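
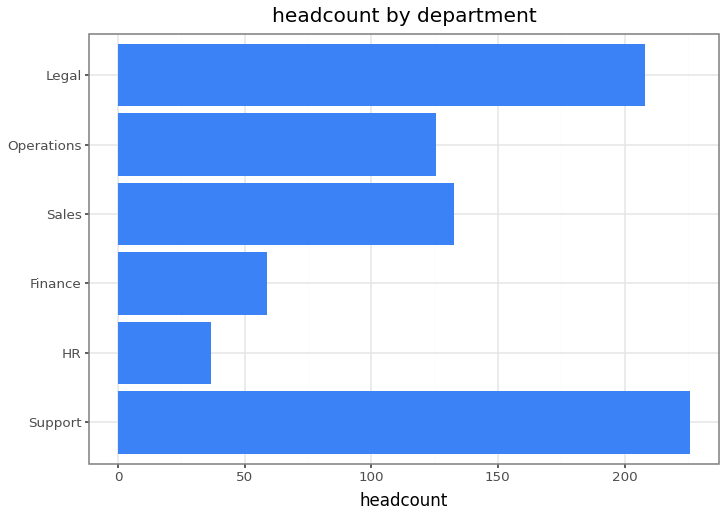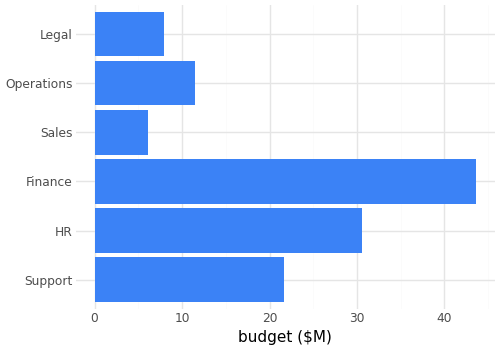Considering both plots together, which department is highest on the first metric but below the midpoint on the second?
Legal

Chart 2 median budget ($M) ≈ 15; below-median departments: Sales, Operations, Legal. Among those, Legal has the highest headcount (≈ 200).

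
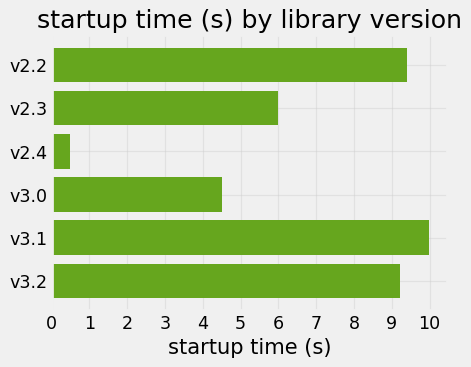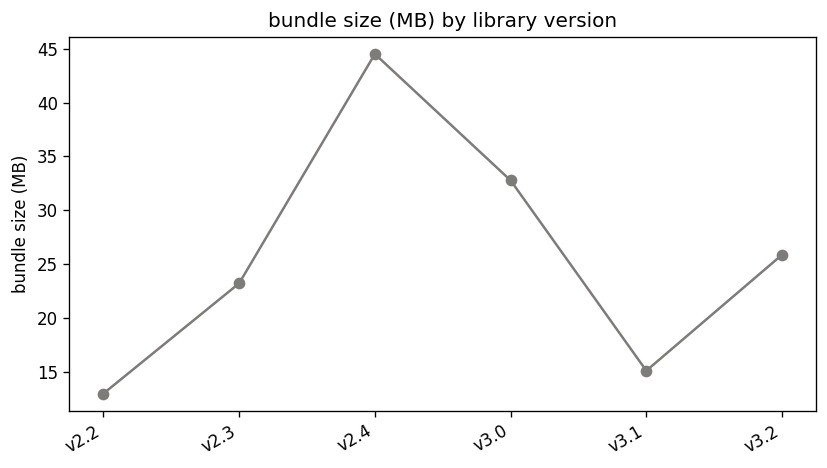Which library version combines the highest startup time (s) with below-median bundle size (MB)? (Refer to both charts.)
v3.1

Chart 2 median bundle size (MB) ≈ 25; below-median library versions: v2.2, v2.3, v3.1. Among those, v3.1 has the highest startup time (s) (≈ 10).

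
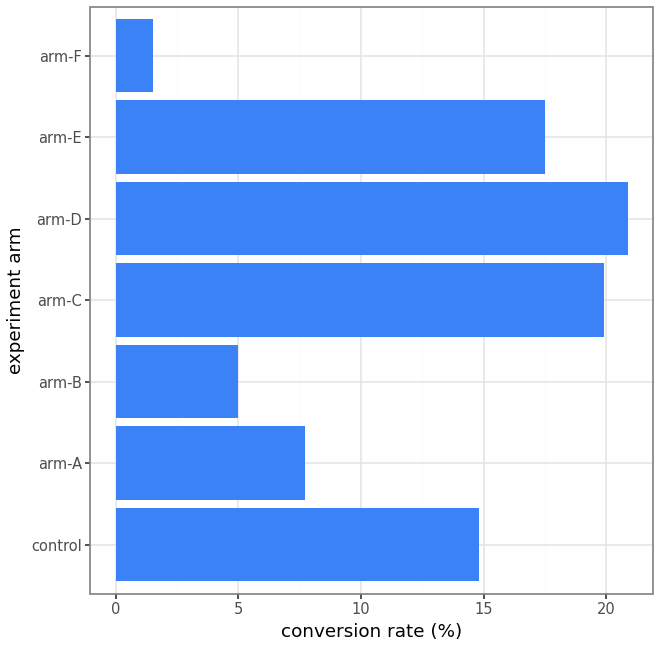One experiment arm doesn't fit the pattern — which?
arm-F ≈ 2; the rest sit between ≈ 4 and ≈ 20.

arm-F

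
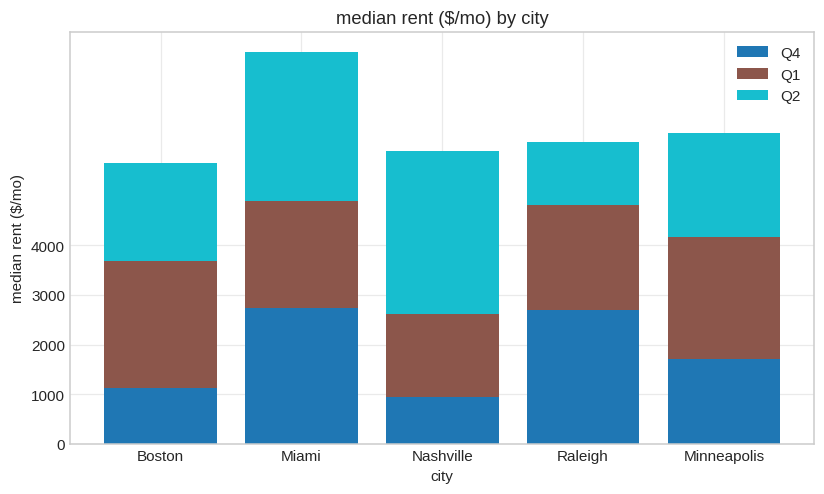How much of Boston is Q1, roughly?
≈ 3000

Q1 top ≈ 4000, bottom ≈ 1000; segment ≈ 3000.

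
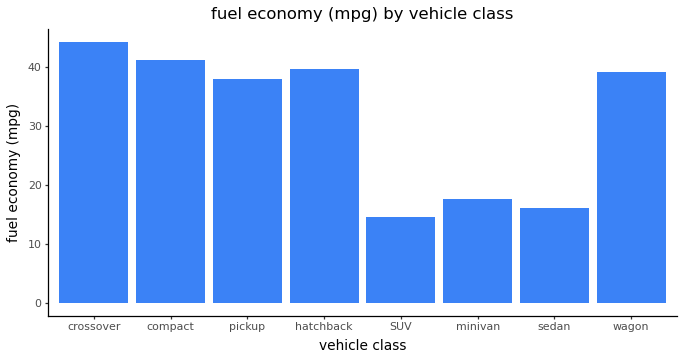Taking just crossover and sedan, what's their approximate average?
(45 + 15) / 2 ≈ 30.

≈ 30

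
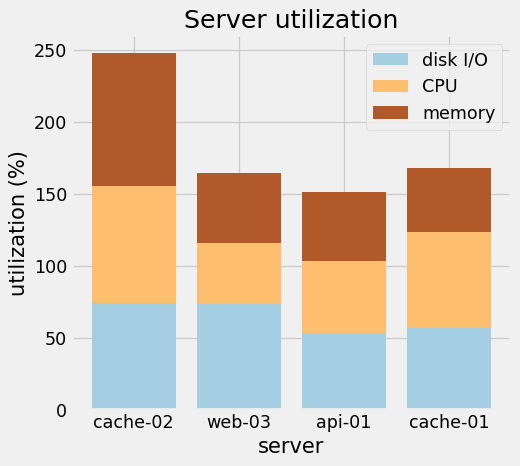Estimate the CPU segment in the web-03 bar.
≈ 50

CPU top ≈ 125, bottom ≈ 75; segment ≈ 50.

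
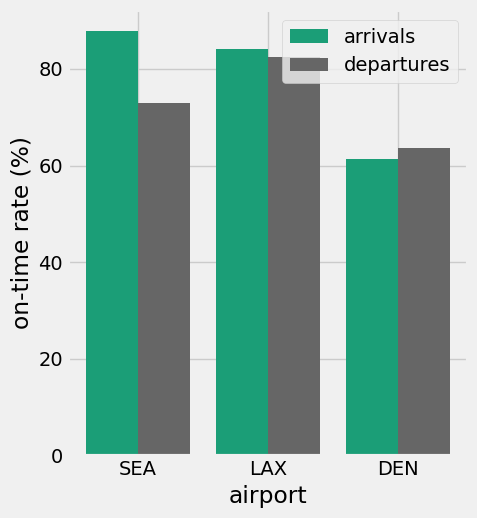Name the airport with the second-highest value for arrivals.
Top 3 for arrivals: SEA ≈ 90, LAX ≈ 80, DEN ≈ 60.

LAX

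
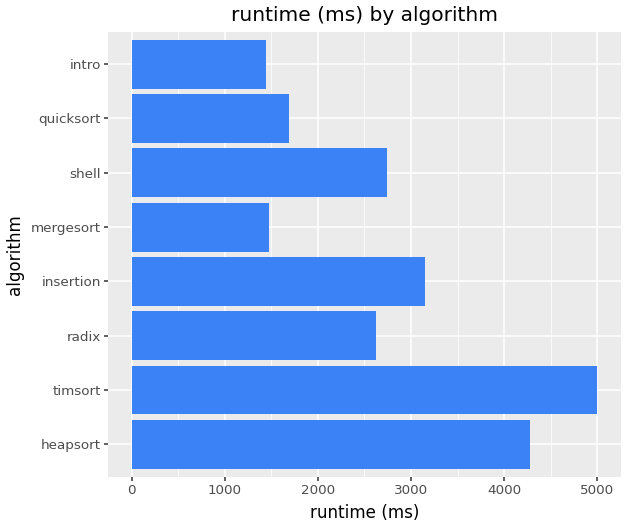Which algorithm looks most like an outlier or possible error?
timsort ≈ 5000; the rest sit between ≈ 1500 and ≈ 4500.

timsort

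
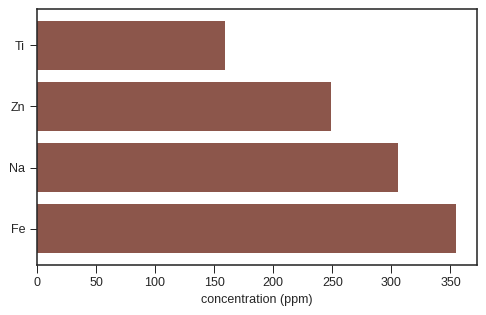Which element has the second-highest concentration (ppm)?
Top 3: Fe ≈ 350, Na ≈ 300, Zn ≈ 250.

Na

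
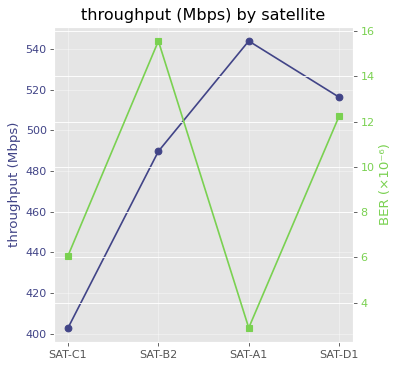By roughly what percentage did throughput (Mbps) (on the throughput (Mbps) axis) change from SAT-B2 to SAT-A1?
SAT-B2 ≈ 480, SAT-A1 ≈ 540; (540 − 480) / 480 ≈ +12.5%.

≈ +12.5%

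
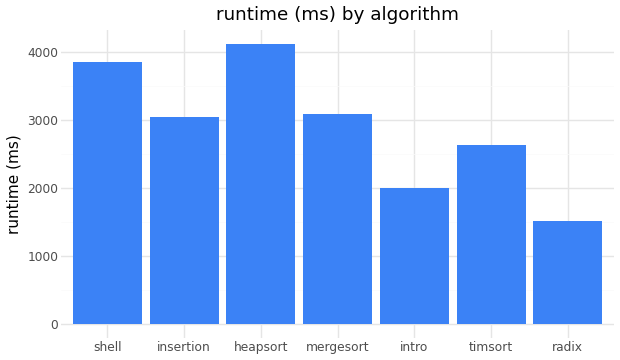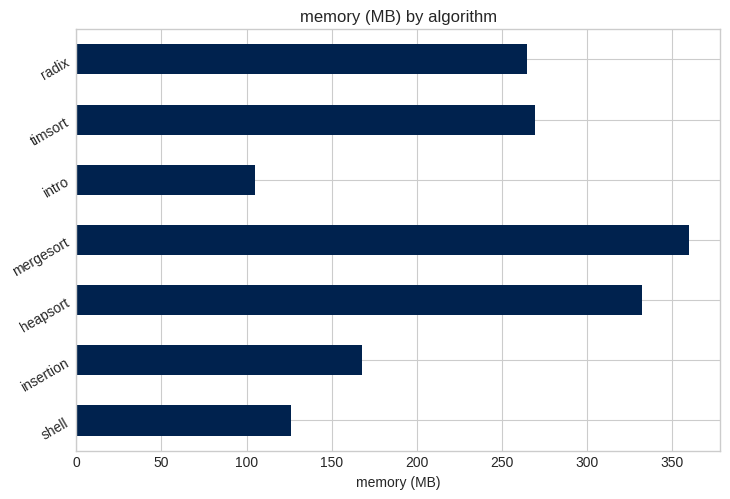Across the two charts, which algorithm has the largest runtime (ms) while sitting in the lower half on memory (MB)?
shell

Chart 2 median memory (MB) ≈ 250; below-median algorithms: shell, insertion, intro. Among those, shell has the highest runtime (ms) (≈ 4000).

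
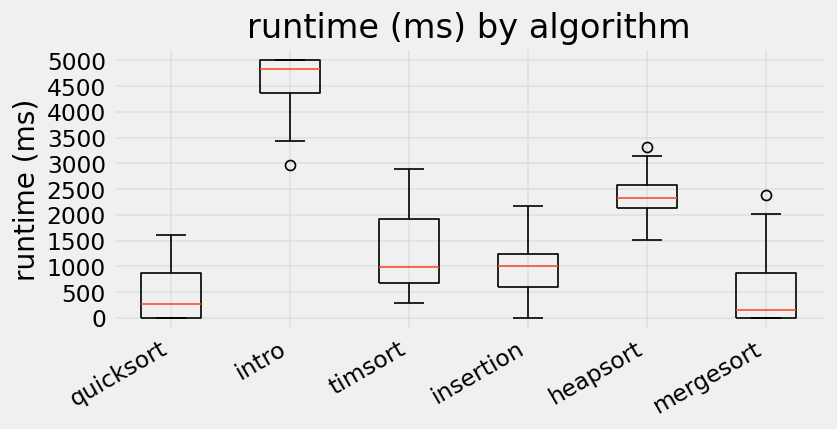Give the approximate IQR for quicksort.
≈ 1000

Q3 ≈ 1000, Q1 ≈ 0; IQR ≈ 1000.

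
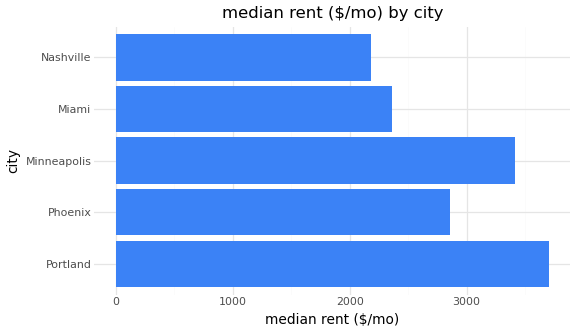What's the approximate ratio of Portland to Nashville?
≈ 1.75×

Portland ≈ 3500, Nashville ≈ 2000; 3500/2000 ≈ 1.75.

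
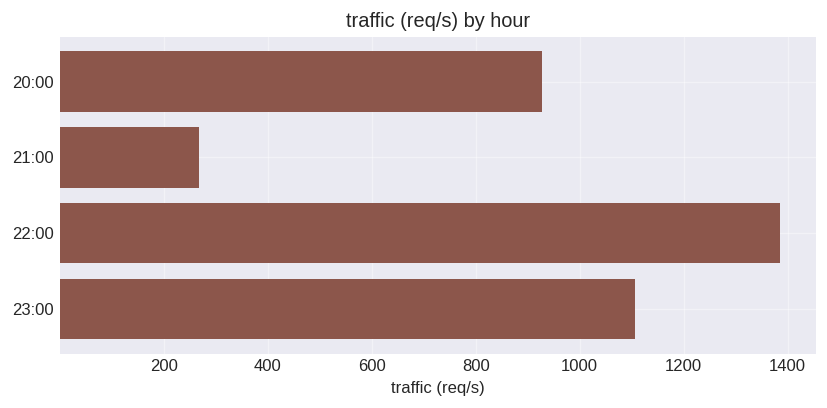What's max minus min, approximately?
≈ 1200

Max 22:00 ≈ 1400, min 21:00 ≈ 200; range ≈ 1200.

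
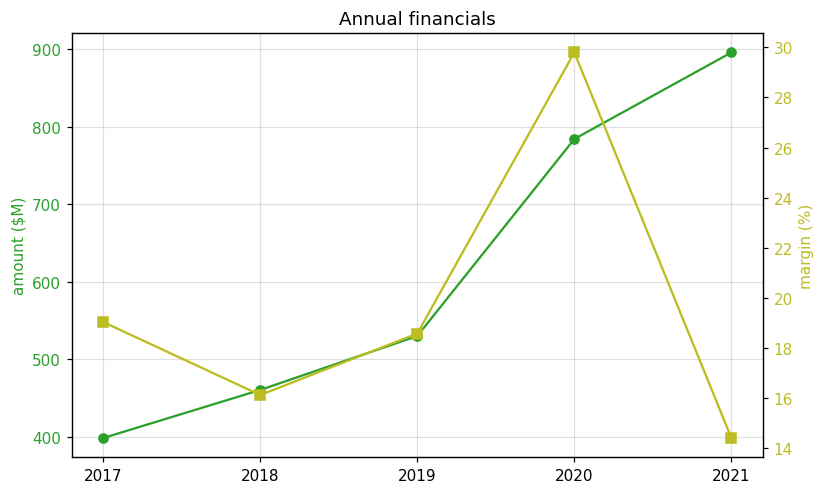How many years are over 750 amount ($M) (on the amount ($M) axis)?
2

Above 750: 2020, 2021.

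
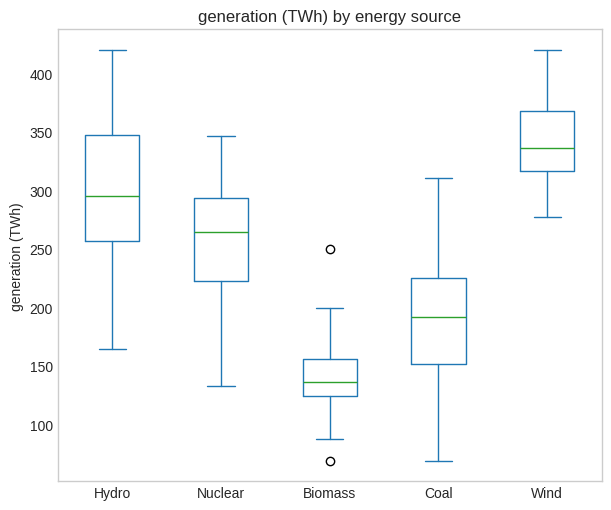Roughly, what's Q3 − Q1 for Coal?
≈ 60

Q3 ≈ 220, Q1 ≈ 160; IQR ≈ 60.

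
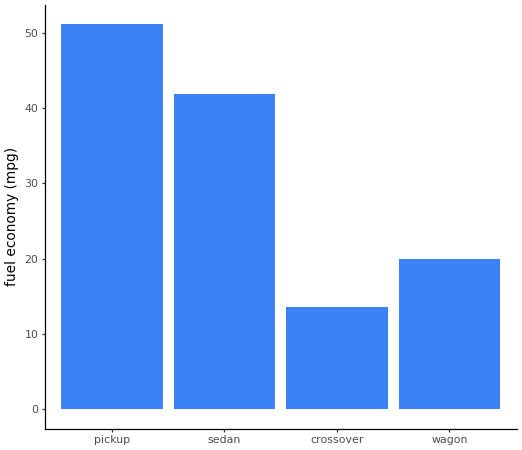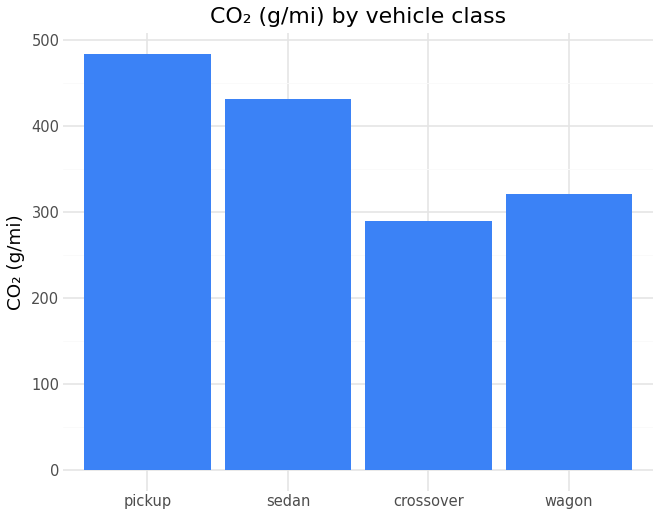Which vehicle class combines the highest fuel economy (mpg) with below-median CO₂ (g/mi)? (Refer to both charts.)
Chart 2 median CO₂ (g/mi) ≈ 400; below-median vehicle classes: crossover, wagon. Among those, wagon has the highest fuel economy (mpg) (≈ 20).

wagon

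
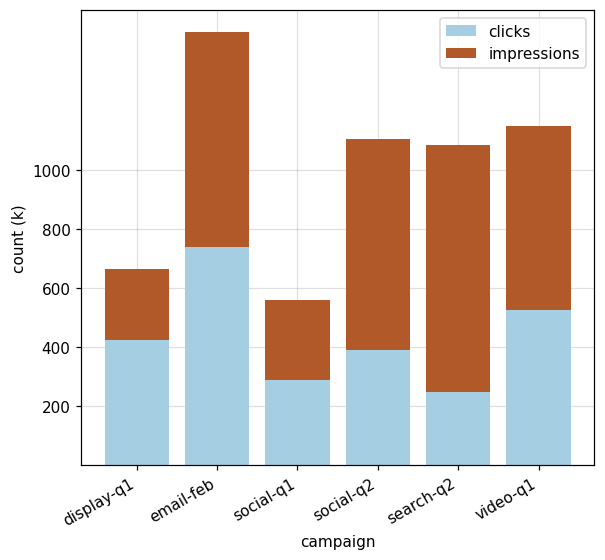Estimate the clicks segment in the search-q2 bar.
≈ 200

clicks top ≈ 200, bottom ≈ 0; segment ≈ 200.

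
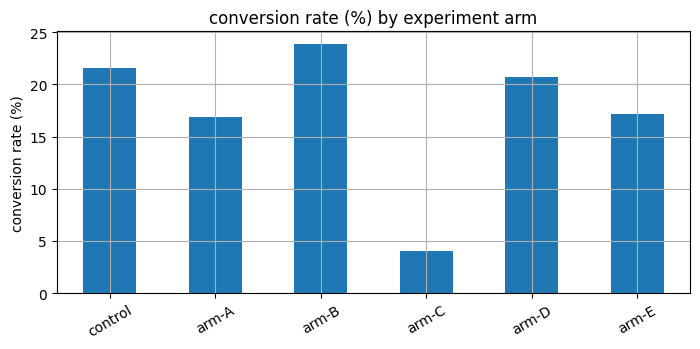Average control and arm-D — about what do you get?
≈ 21

(22 + 20) / 2 ≈ 21.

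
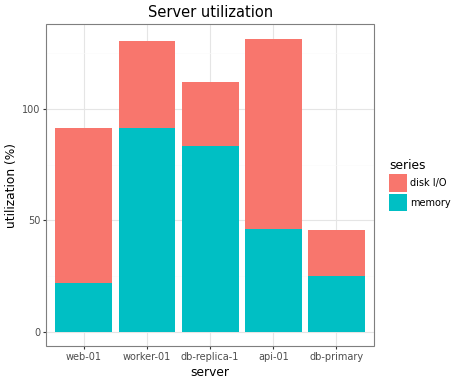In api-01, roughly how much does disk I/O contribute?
≈ 100

disk I/O top ≈ 140, bottom ≈ 40; segment ≈ 100.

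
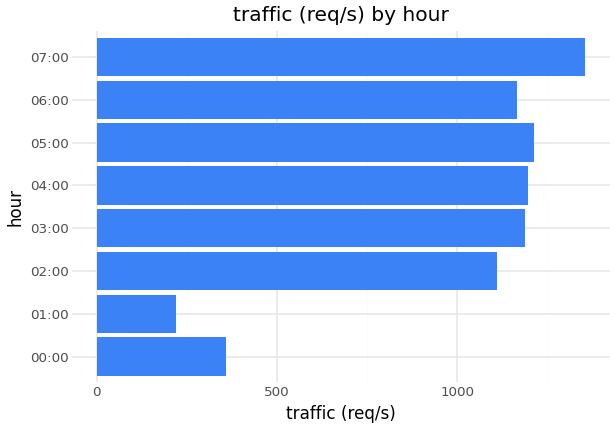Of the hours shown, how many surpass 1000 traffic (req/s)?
6

Above 1000: 02:00, 03:00, 04:00, 05:00, 06:00, 07:00.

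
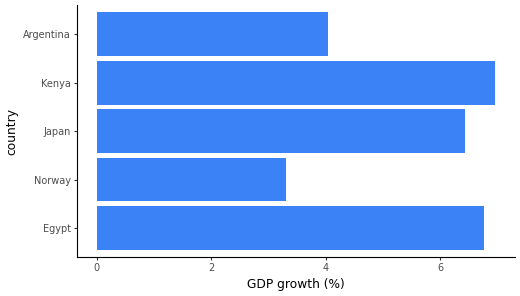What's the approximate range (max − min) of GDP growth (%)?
≈ 4

Max Kenya ≈ 7, min Norway ≈ 3; range ≈ 4.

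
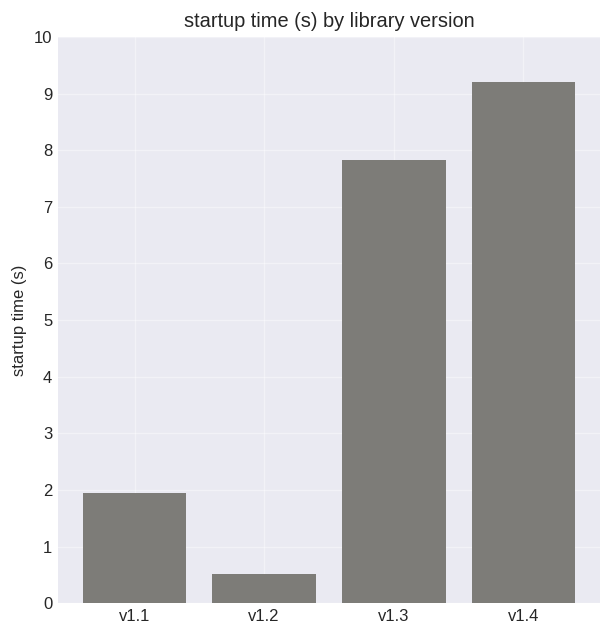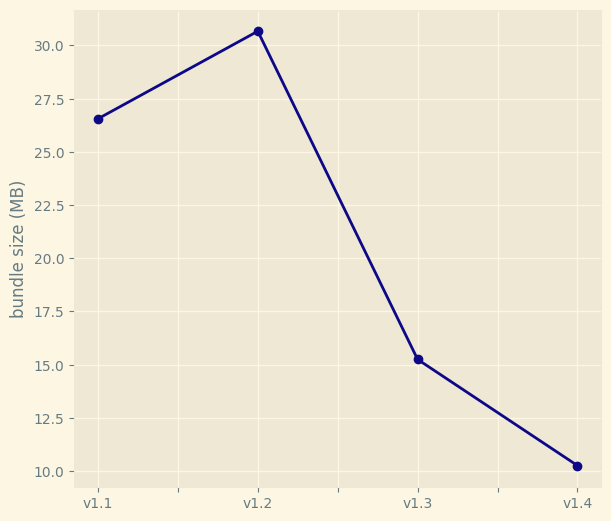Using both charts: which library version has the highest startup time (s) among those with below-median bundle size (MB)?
v1.4

Chart 2 median bundle size (MB) ≈ 20; below-median library versions: v1.3, v1.4. Among those, v1.4 has the highest startup time (s) (≈ 9).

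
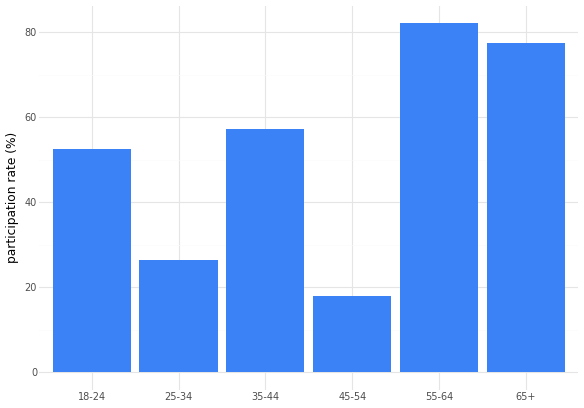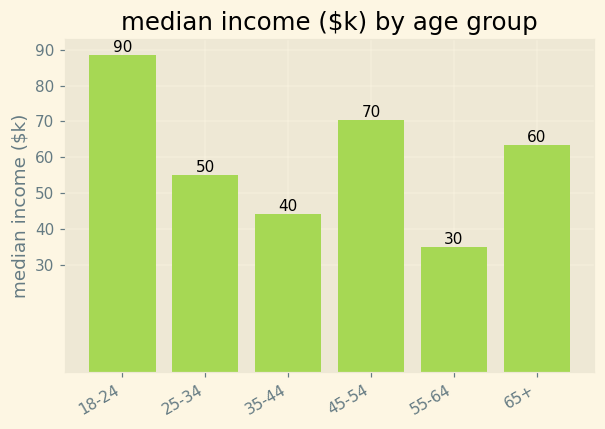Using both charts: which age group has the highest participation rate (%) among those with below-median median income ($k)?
Chart 2 median median income ($k) ≈ 60; below-median age groups: 25-34, 35-44, 55-64. Among those, 55-64 has the highest participation rate (%) (≈ 80).

55-64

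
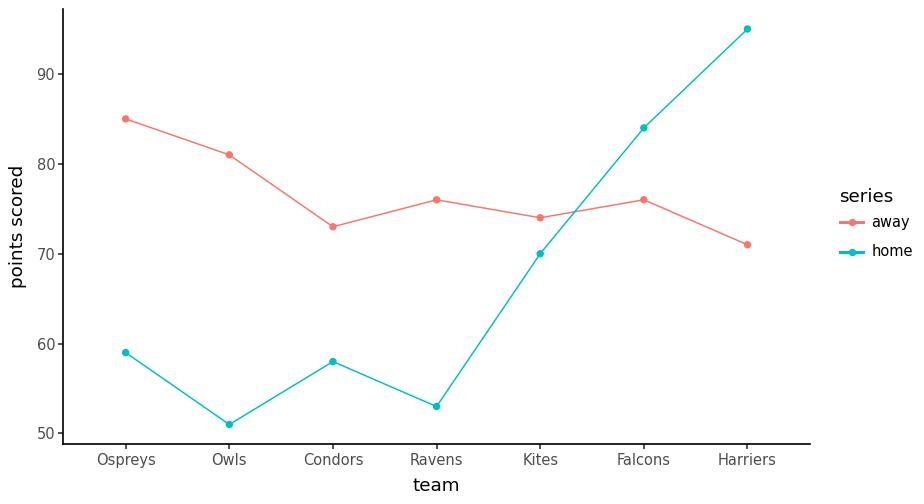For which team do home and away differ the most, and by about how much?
Owls, ≈ 30

Owls: home ≈ 50, away ≈ 80 → gap ≈ 30. Next-largest (Ospreys) is only ≈ 25.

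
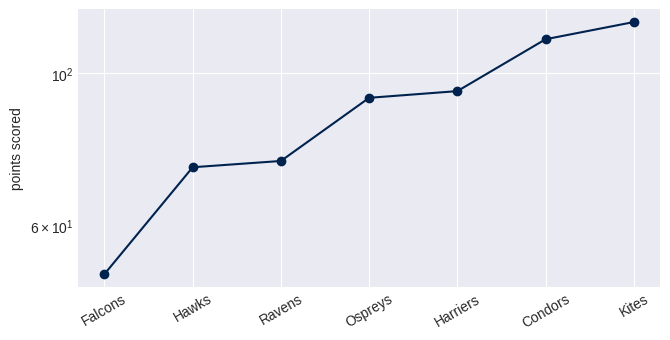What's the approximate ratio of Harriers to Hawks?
Harriers ≈ 90, Hawks ≈ 70; 90/70 ≈ 1.29.

≈ 1.29×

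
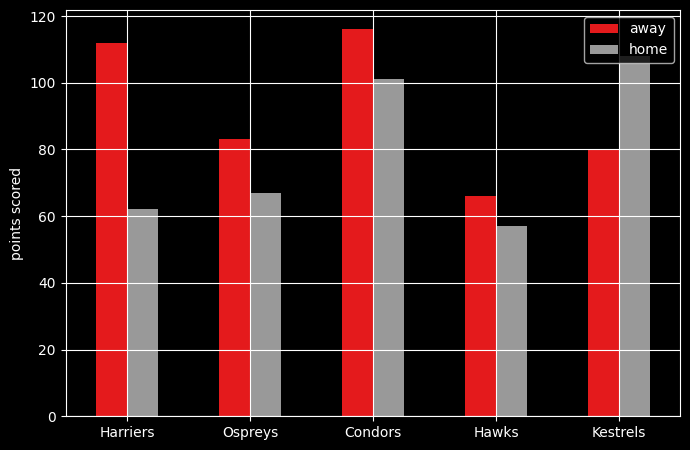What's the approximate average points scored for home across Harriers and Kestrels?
(60 + 110) / 2 ≈ 85.

≈ 85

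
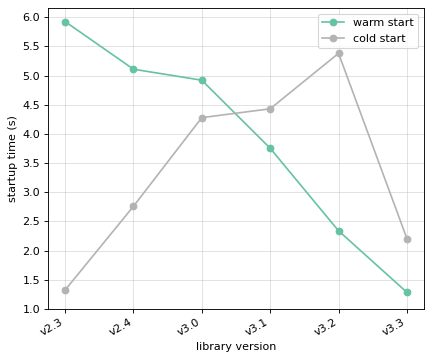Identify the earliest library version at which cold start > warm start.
v3.1

v3.0: cold start ≈ 4.5 vs warm start ≈ 5.0 (not yet); v3.1: cold start ≈ 4.5 vs warm start ≈ 4.0 (first crossover).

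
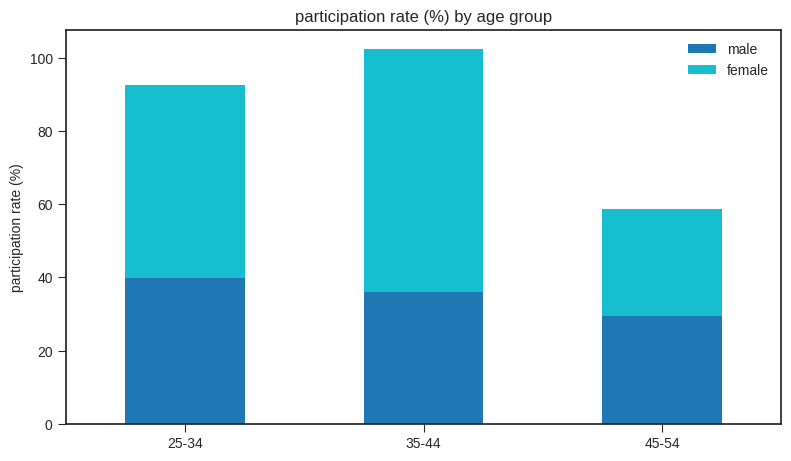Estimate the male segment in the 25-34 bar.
male top ≈ 40, bottom ≈ 0; segment ≈ 40.

≈ 40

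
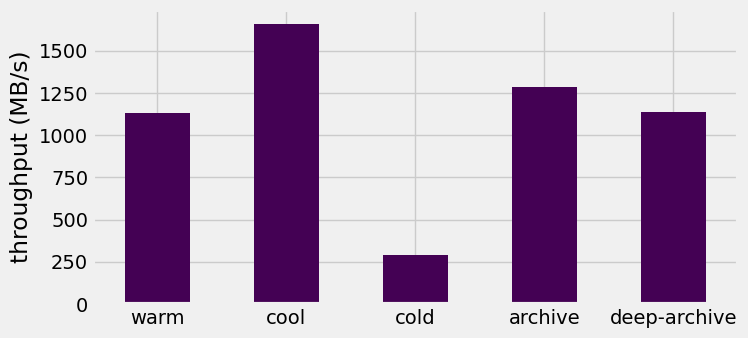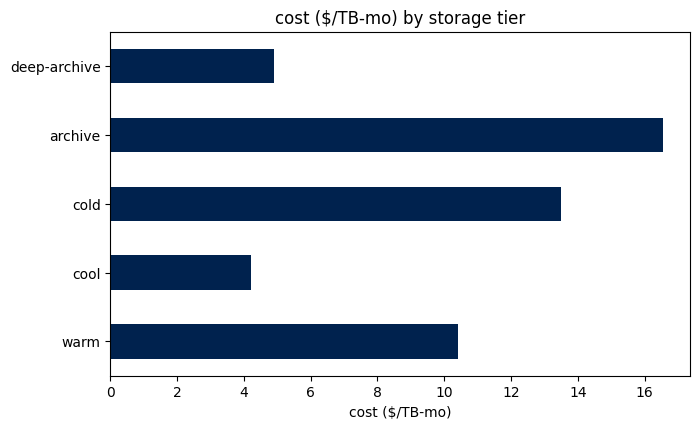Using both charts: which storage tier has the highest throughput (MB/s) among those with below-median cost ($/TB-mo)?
cool

Chart 2 median cost ($/TB-mo) ≈ 10; below-median storage tiers: cool, deep-archive. Among those, cool has the highest throughput (MB/s) (≈ 1600).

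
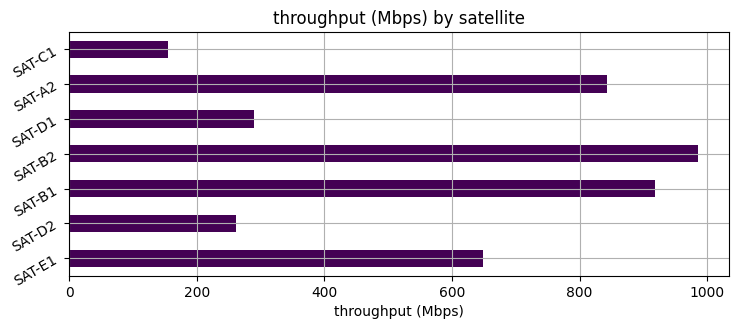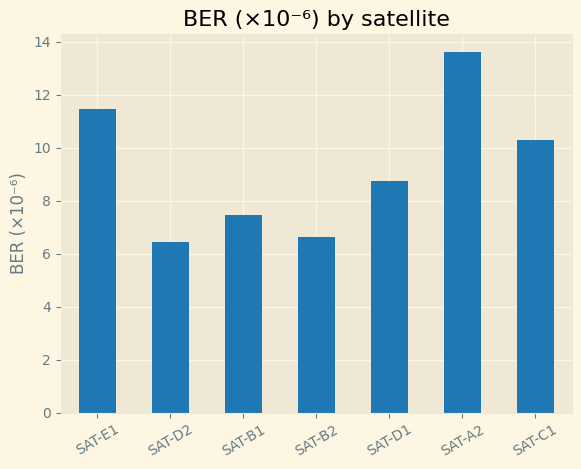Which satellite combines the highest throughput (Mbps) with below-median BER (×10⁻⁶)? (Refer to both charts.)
SAT-B2

Chart 2 median BER (×10⁻⁶) ≈ 8; below-median satellites: SAT-D2, SAT-B1, SAT-B2. Among those, SAT-B2 has the highest throughput (Mbps) (≈ 1000).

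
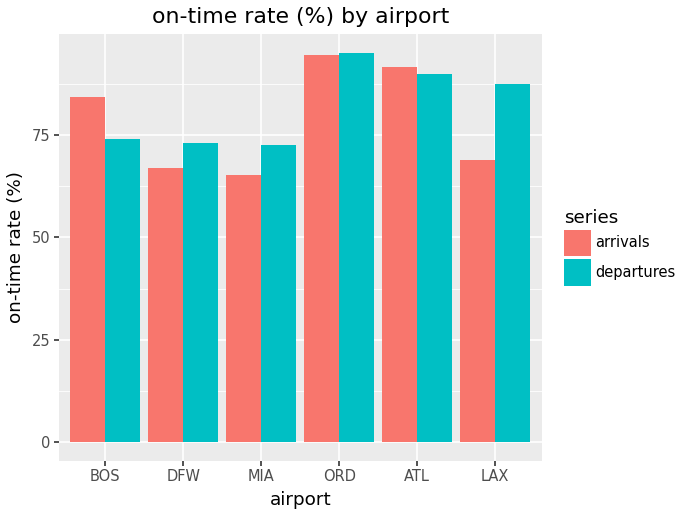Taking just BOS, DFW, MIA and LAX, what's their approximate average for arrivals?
≈ 72

(80 + 70 + 70 + 70) / 4 ≈ 72.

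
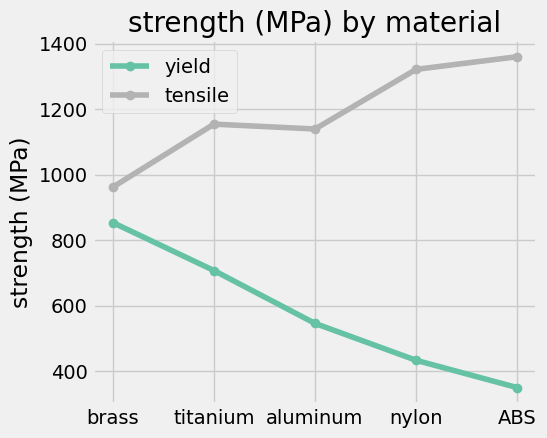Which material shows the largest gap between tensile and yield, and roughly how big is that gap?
ABS: tensile ≈ 1400, yield ≈ 300 → gap ≈ 1100. Next-largest (nylon) is only ≈ 900.

ABS, ≈ 1100 MPa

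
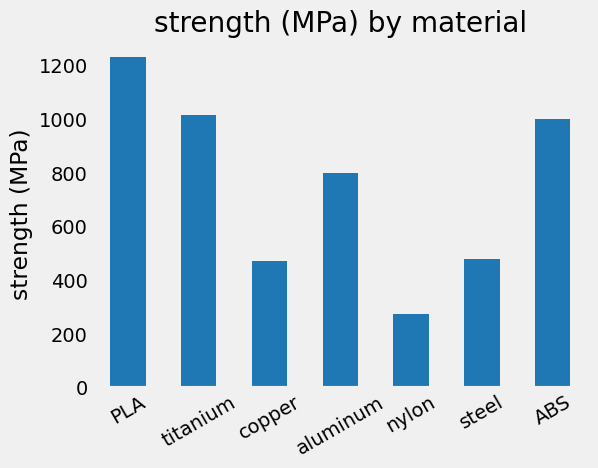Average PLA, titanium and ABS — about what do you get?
(1200 + 1000 + 1000) / 3 ≈ 1067.

≈ 1067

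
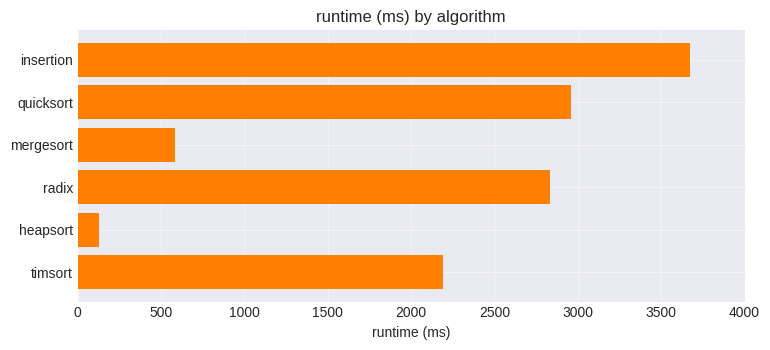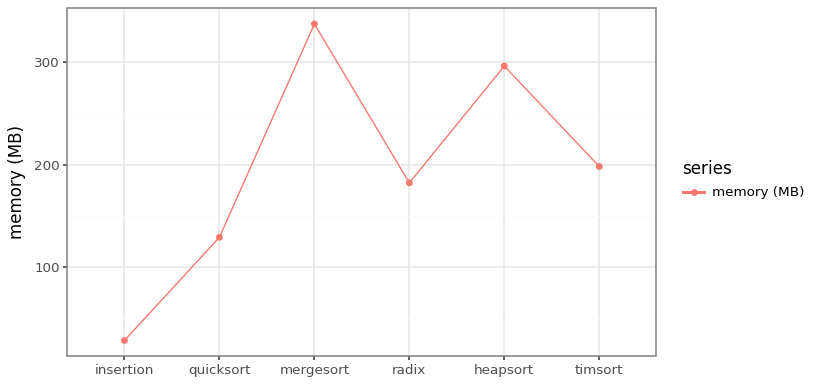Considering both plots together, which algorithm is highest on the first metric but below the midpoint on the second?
Chart 2 median memory (MB) ≈ 200; below-median algorithms: insertion, quicksort, radix. Among those, insertion has the highest runtime (ms) (≈ 3500).

insertion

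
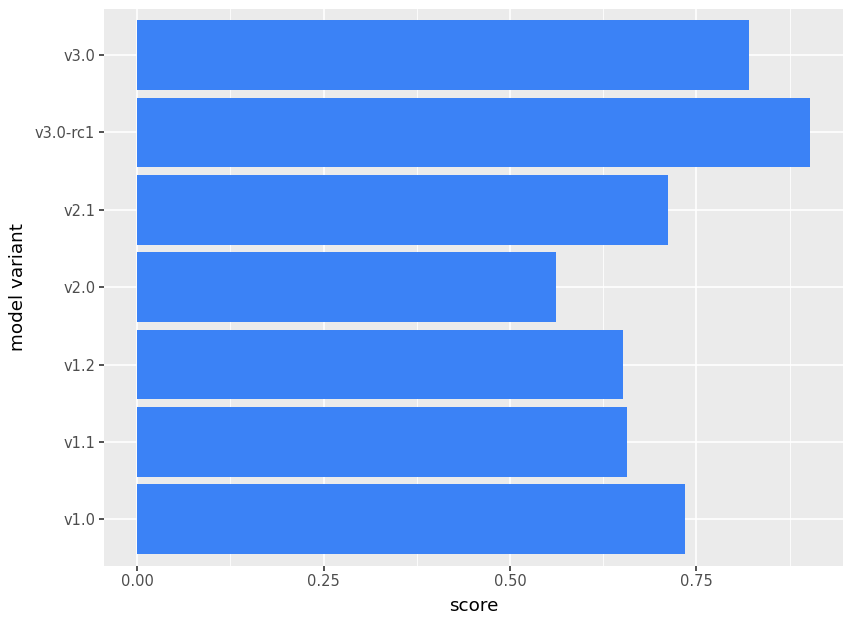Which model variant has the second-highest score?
Top 3: v3.0-rc1 ≈ 0.9, v3.0 ≈ 0.8, v1.0 ≈ 0.7.

v3.0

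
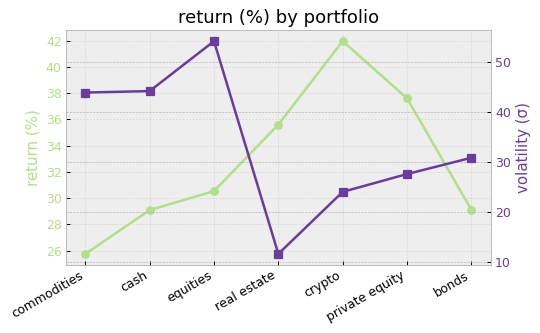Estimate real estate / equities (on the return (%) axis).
≈ 1.2×

real estate ≈ 36, equities ≈ 30; 36/30 ≈ 1.2.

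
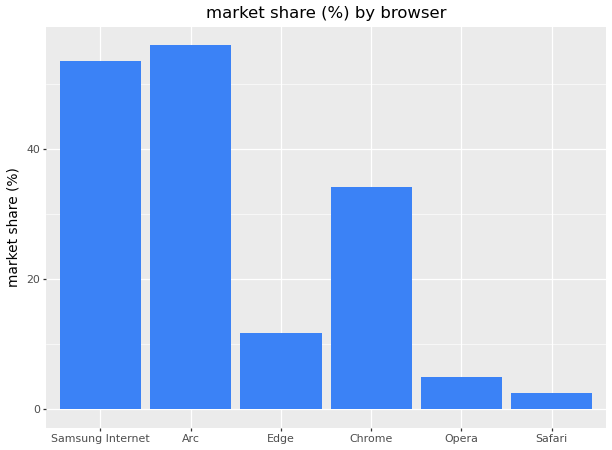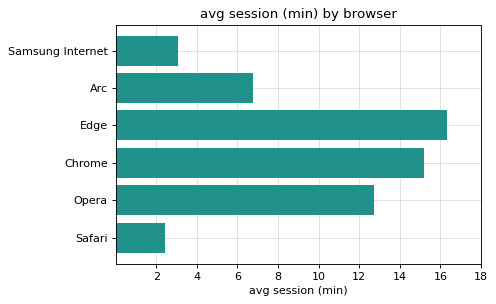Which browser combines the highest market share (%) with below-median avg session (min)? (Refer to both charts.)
Arc

Chart 2 median avg session (min) ≈ 10; below-median browsers: Samsung Internet, Arc, Safari. Among those, Arc has the highest market share (%) (≈ 60).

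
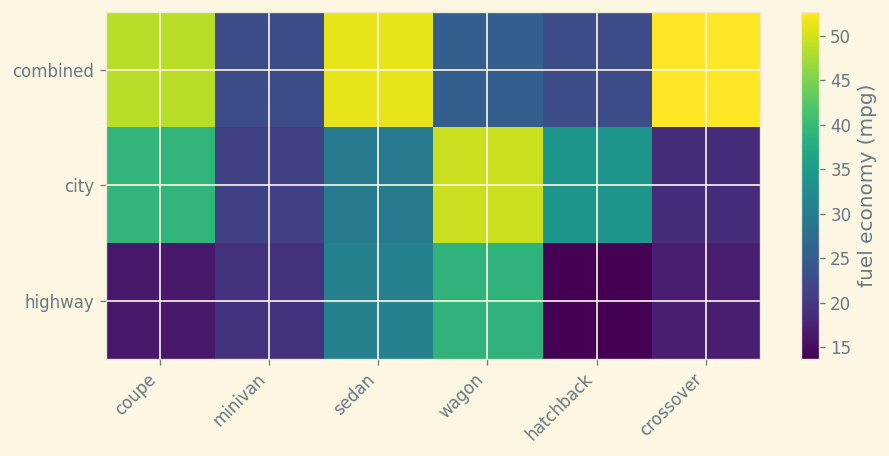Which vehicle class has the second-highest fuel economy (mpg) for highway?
sedan

Top 3 for highway: wagon ≈ 40, sedan ≈ 30, minivan ≈ 20.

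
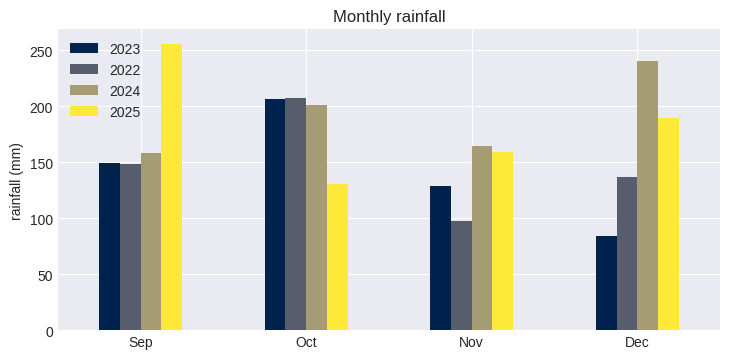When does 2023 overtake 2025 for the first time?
Sep: 2023 ≈ 150 vs 2025 ≈ 250 (not yet); Oct: 2023 ≈ 200 vs 2025 ≈ 125 (first crossover).

Oct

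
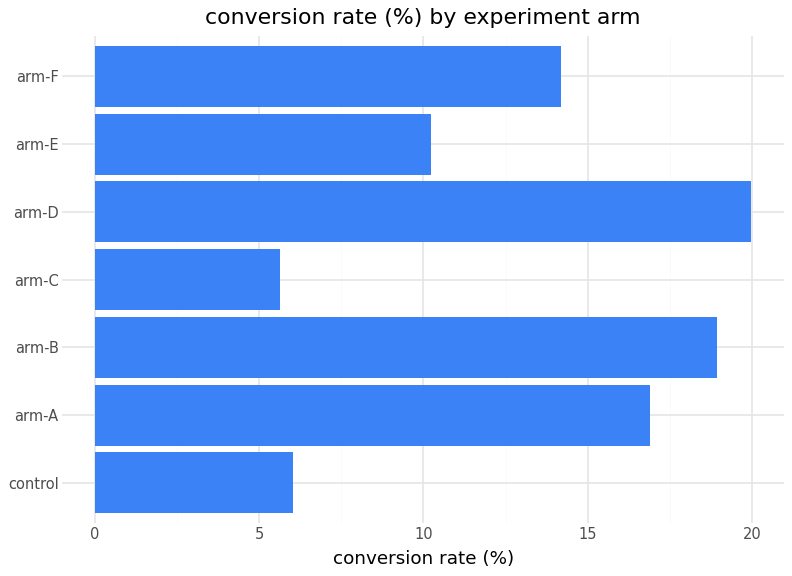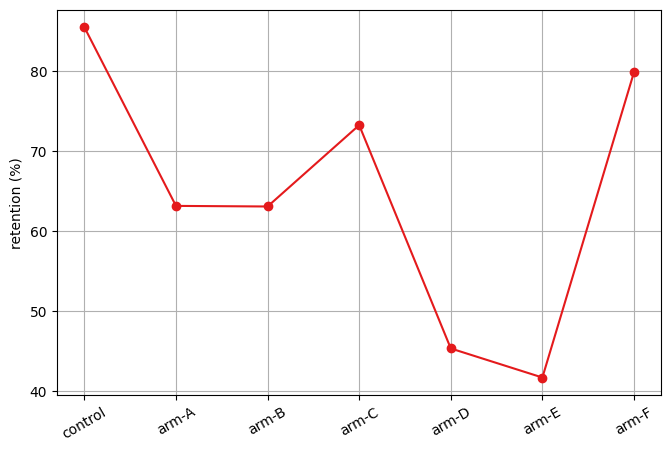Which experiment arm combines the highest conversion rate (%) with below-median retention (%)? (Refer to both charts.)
arm-D

Chart 2 median retention (%) ≈ 60; below-median experiment arms: arm-B, arm-D, arm-E. Among those, arm-D has the highest conversion rate (%) (≈ 20).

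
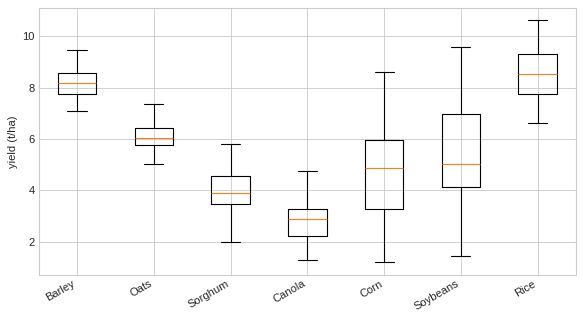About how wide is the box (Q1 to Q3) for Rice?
≈ 1.5

Q3 ≈ 9.5, Q1 ≈ 8.0; IQR ≈ 1.5.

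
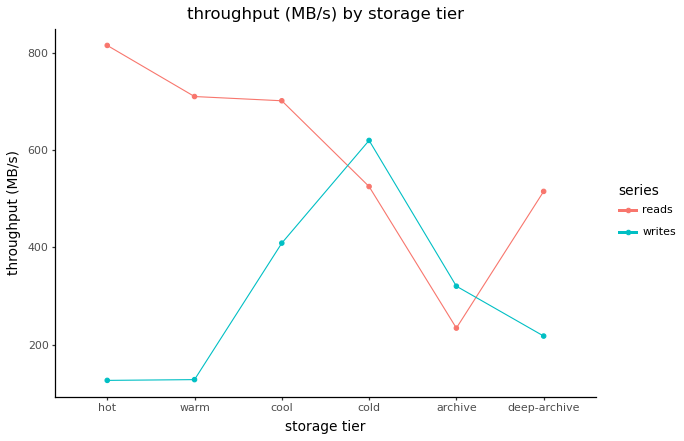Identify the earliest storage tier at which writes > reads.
cool: writes ≈ 400 vs reads ≈ 700 (not yet); cold: writes ≈ 600 vs reads ≈ 500 (first crossover).

cold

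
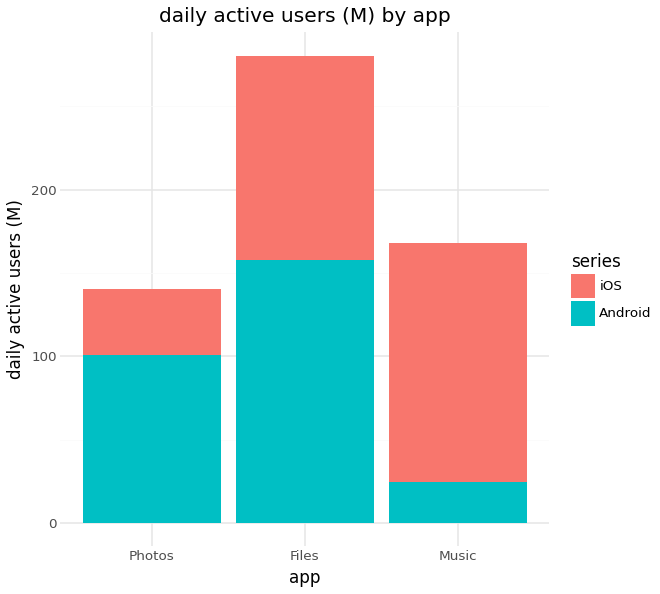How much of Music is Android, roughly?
Android top ≈ 25, bottom ≈ 0; segment ≈ 25.

≈ 25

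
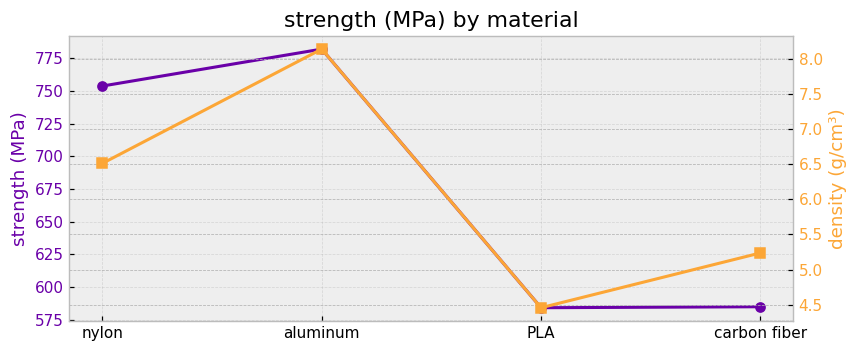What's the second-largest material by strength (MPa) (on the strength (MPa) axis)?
nylon

Top 3 (on the strength (MPa) axis): aluminum ≈ 780, nylon ≈ 760, carbon fiber ≈ 580.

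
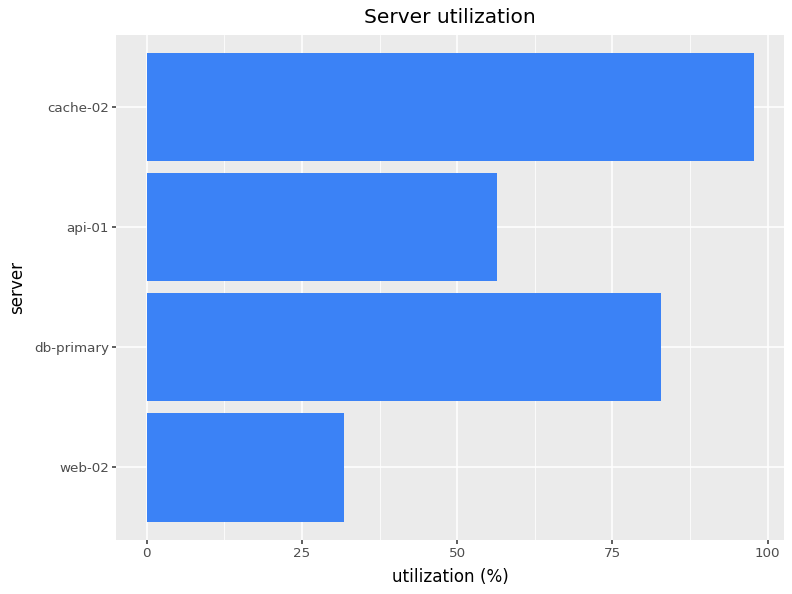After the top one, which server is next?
db-primary

Top 3: cache-02 ≈ 100, db-primary ≈ 80, api-01 ≈ 60.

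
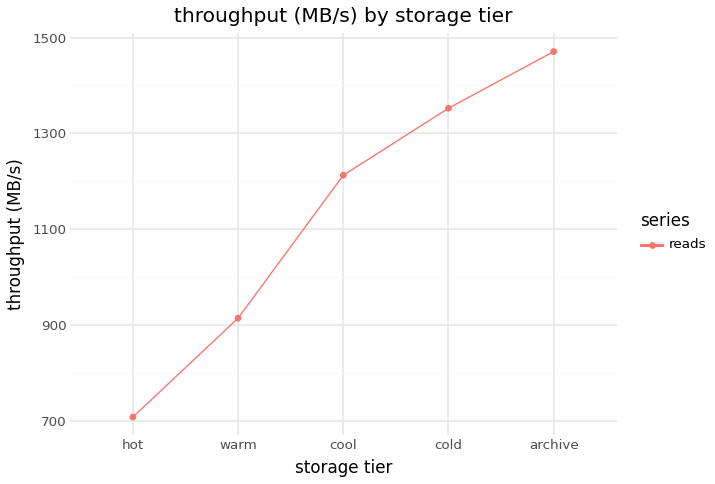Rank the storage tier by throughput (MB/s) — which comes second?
Top 3: archive ≈ 1500, cold ≈ 1400, cool ≈ 1200.

cold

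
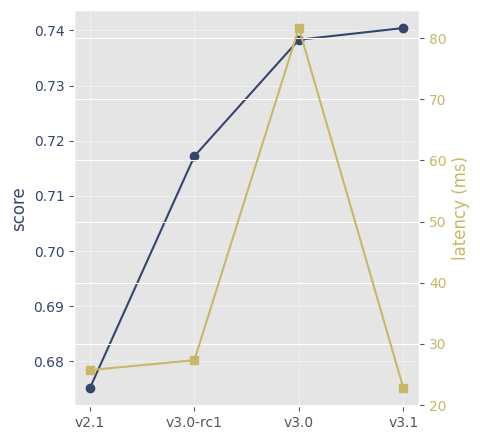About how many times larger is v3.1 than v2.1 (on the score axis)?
≈ 1.09×

v3.1 ≈ 0.74, v2.1 ≈ 0.68; 0.74/0.68 ≈ 1.09.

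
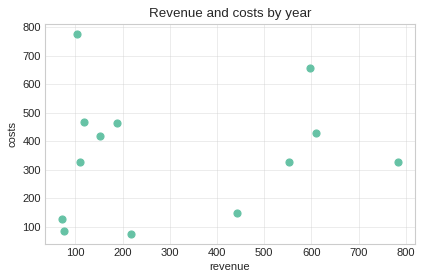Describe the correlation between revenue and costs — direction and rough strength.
Points are roughly uncorrelated; weak (|r| ≈ 0.1).

no clear correlation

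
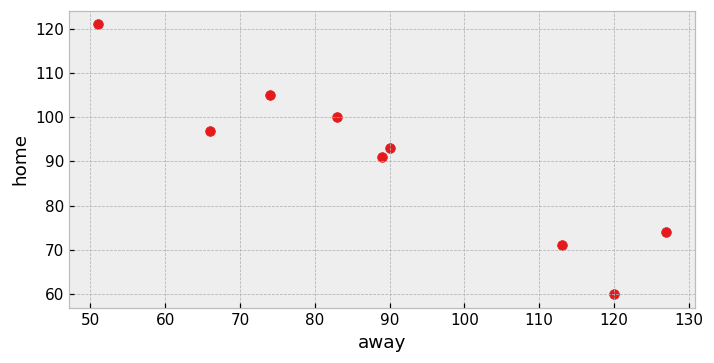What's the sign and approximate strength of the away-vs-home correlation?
negative, strong

Points are negatively correlated; strong (|r| ≈ 0.9).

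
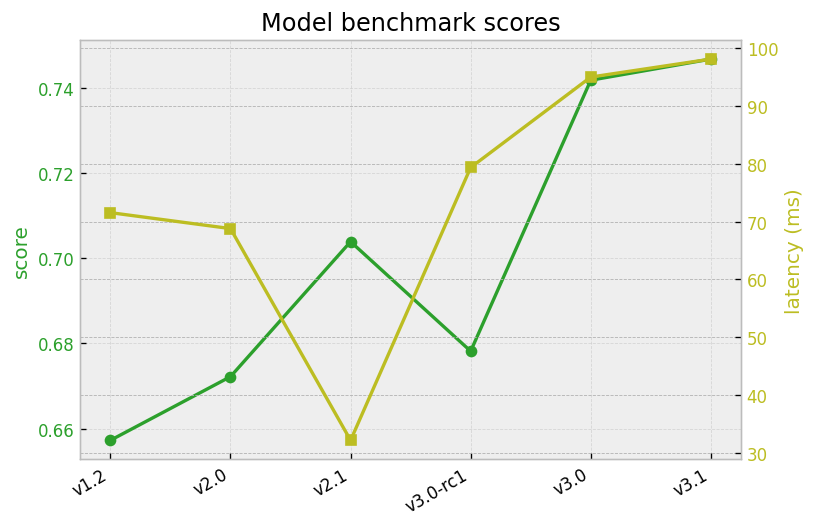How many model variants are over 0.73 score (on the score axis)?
2

Above 0.73: v3.0, v3.1.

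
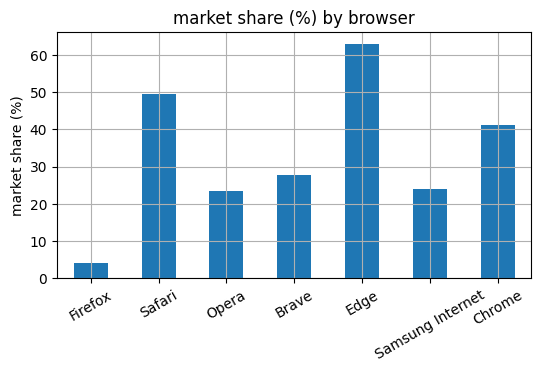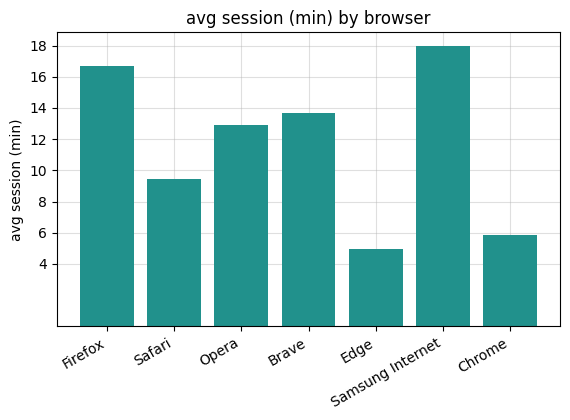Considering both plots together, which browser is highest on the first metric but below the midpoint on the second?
Edge

Chart 2 median avg session (min) ≈ 12; below-median browsers: Safari, Edge, Chrome. Among those, Edge has the highest market share (%) (≈ 60).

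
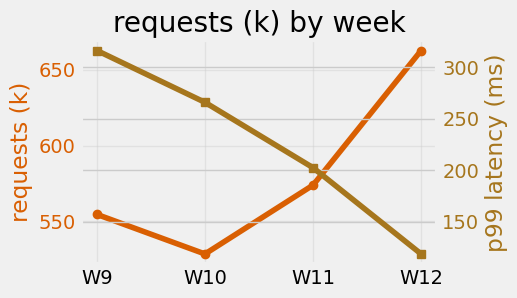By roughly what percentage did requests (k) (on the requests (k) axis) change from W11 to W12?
≈ +13.8%

W11 ≈ 580, W12 ≈ 660; (660 − 580) / 580 ≈ +13.8%.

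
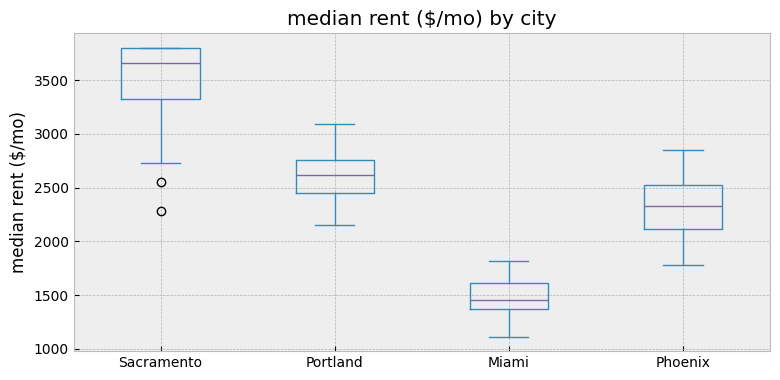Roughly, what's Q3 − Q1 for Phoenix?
≈ 400

Q3 ≈ 2600, Q1 ≈ 2200; IQR ≈ 400.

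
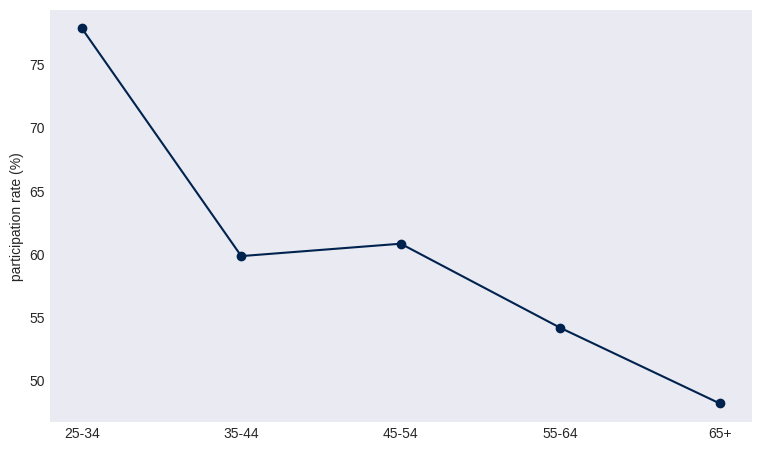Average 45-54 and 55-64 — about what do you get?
(60 + 55) / 2 ≈ 58.

≈ 58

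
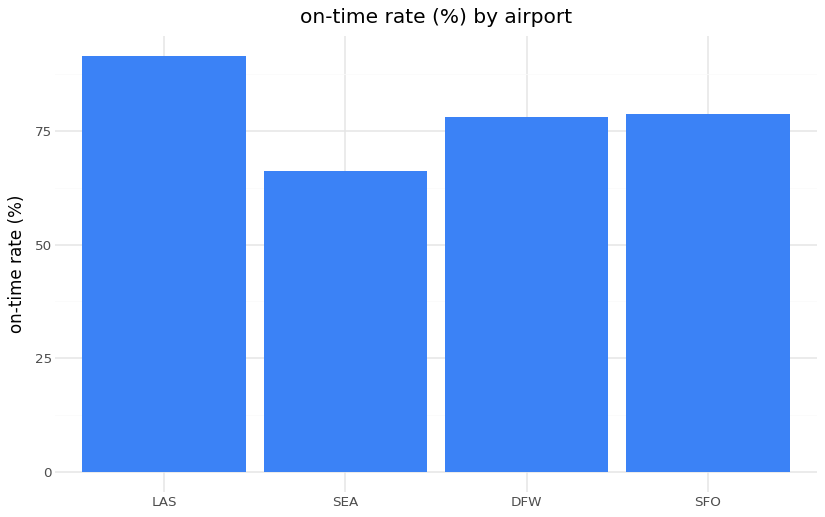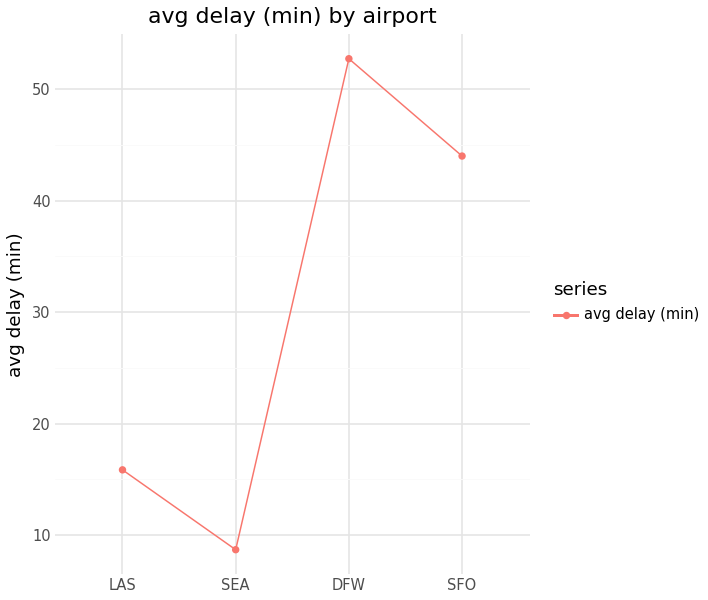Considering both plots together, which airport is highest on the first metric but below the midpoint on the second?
LAS

Chart 2 median avg delay (min) ≈ 30; below-median airports: LAS, SEA. Among those, LAS has the highest on-time rate (%) (≈ 90).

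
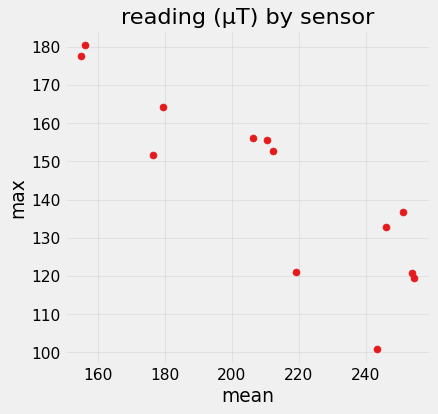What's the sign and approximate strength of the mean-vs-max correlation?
Points are negatively correlated; strong (|r| ≈ 0.9).

negative, strong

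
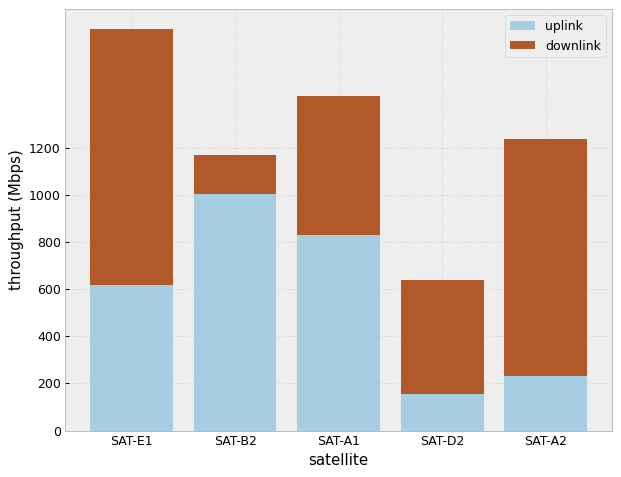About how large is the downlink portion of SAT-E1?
downlink top ≈ 1800, bottom ≈ 600; segment ≈ 1200.

≈ 1200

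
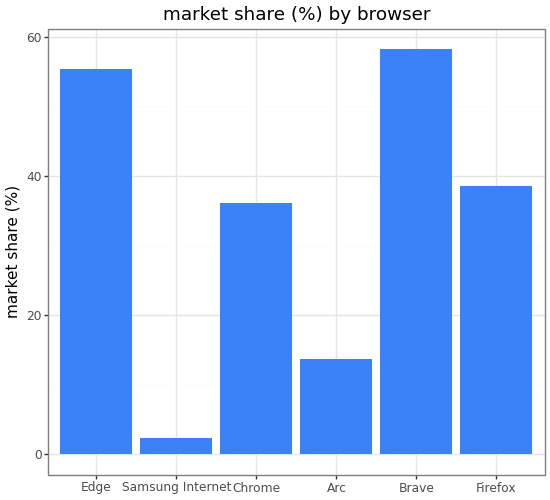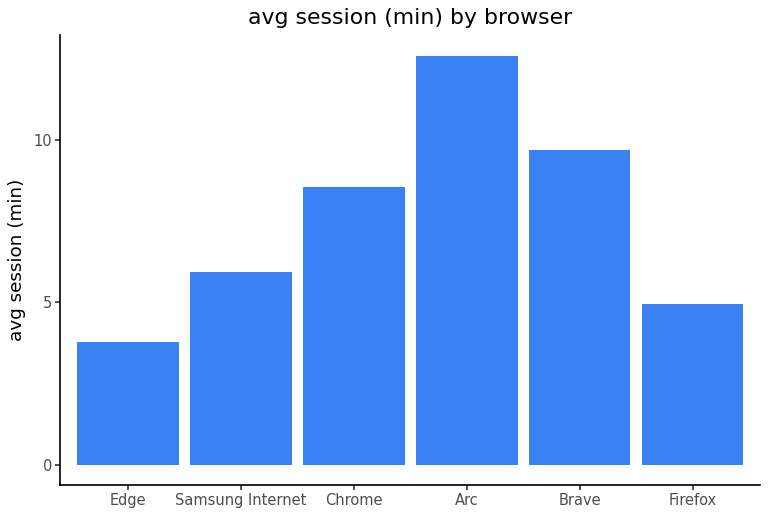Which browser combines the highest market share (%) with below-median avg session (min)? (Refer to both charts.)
Edge

Chart 2 median avg session (min) ≈ 8; below-median browsers: Edge, Samsung Internet, Firefox. Among those, Edge has the highest market share (%) (≈ 60).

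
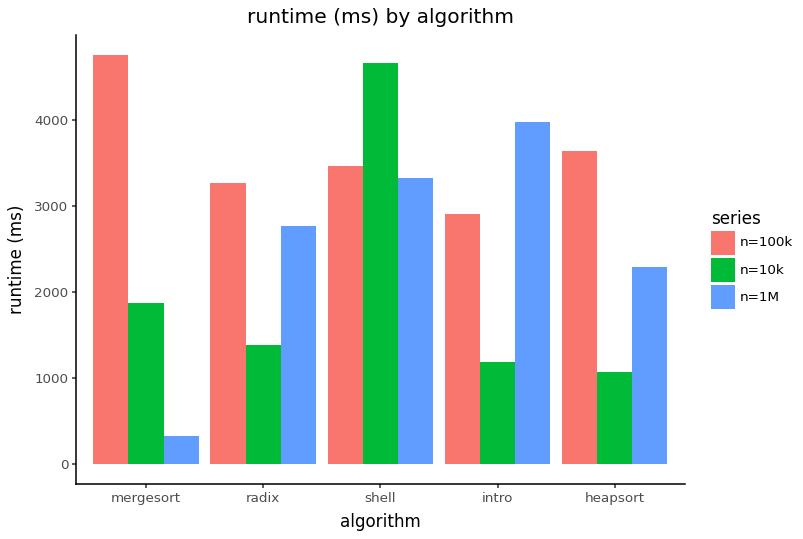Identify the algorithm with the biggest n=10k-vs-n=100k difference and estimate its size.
mergesort, ≈ 3000 ms

mergesort: n=10k ≈ 2000, n=100k ≈ 5000 → gap ≈ 3000. Next-largest (heapsort) is only ≈ 2500.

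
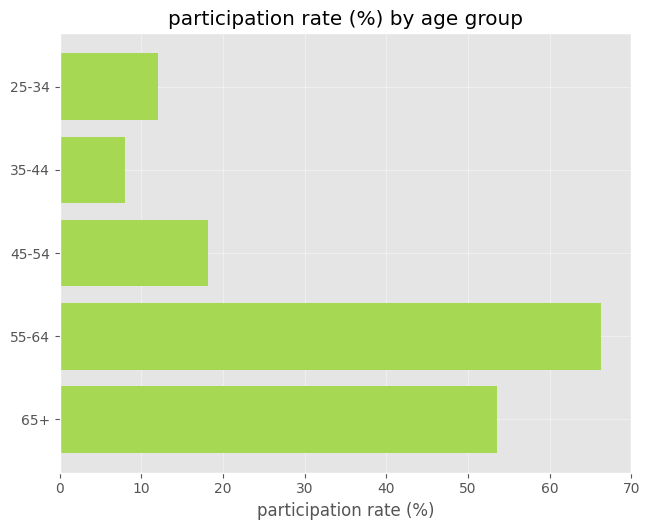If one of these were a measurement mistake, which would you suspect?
55-64 ≈ 70; the rest sit between ≈ 10 and ≈ 50.

55-64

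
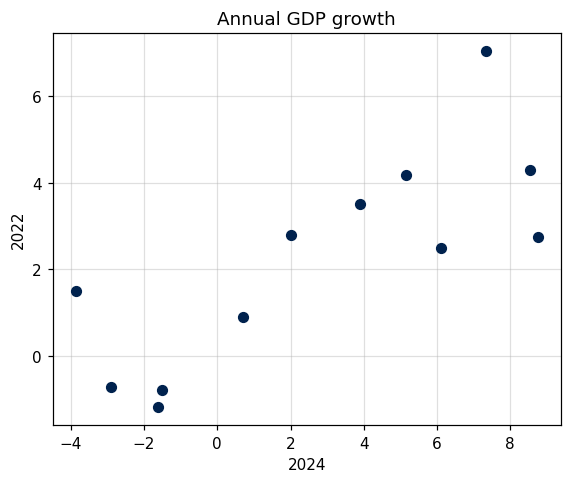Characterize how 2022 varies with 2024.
positive, strong

Points are positively correlated; strong (|r| ≈ 0.8).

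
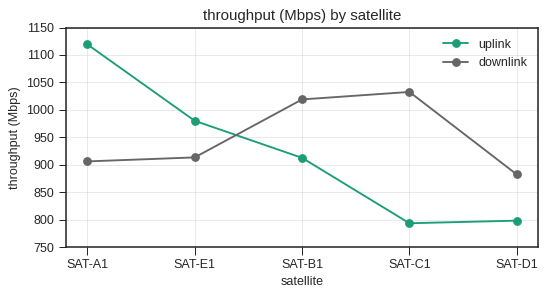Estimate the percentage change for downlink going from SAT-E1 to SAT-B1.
SAT-E1 ≈ 900, SAT-B1 ≈ 1000; (1000 − 900) / 900 ≈ +11.1%.

≈ +11.1%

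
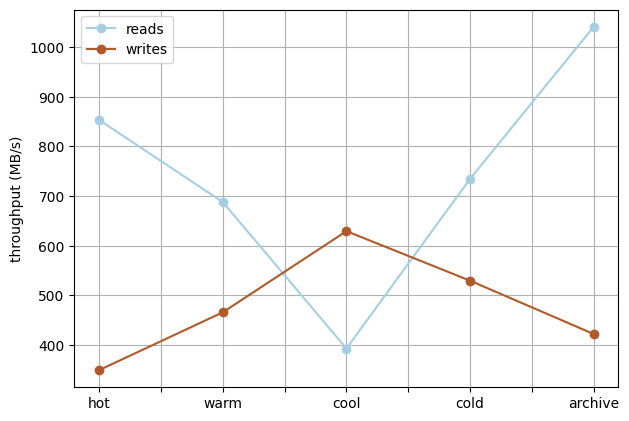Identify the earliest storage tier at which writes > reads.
warm: writes ≈ 500 vs reads ≈ 700 (not yet); cool: writes ≈ 600 vs reads ≈ 400 (first crossover).

cool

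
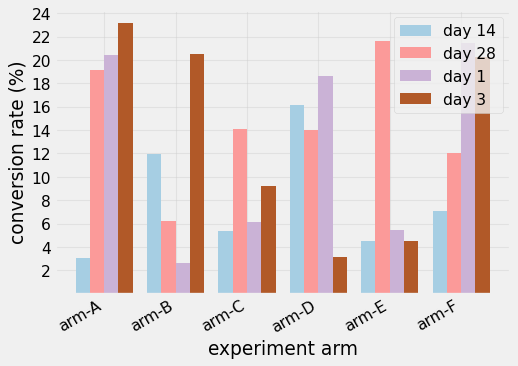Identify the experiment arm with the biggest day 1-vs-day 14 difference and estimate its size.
arm-A, ≈ 16 %

arm-A: day 1 ≈ 20, day 14 ≈ 4 → gap ≈ 16. Next-largest (arm-F) is only ≈ 14.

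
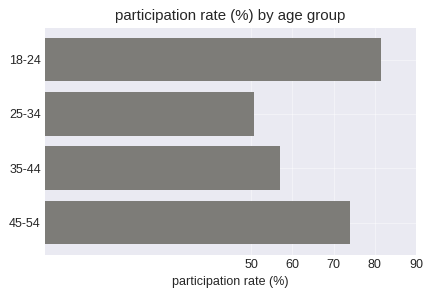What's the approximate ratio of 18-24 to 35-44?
18-24 ≈ 80, 35-44 ≈ 60; 80/60 ≈ 1.33.

≈ 1.33×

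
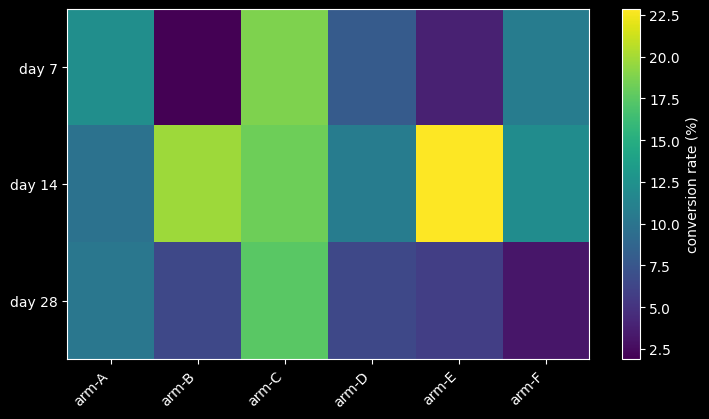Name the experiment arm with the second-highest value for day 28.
Top 3 for day 28: arm-C ≈ 18, arm-A ≈ 10, arm-D ≈ 6.

arm-A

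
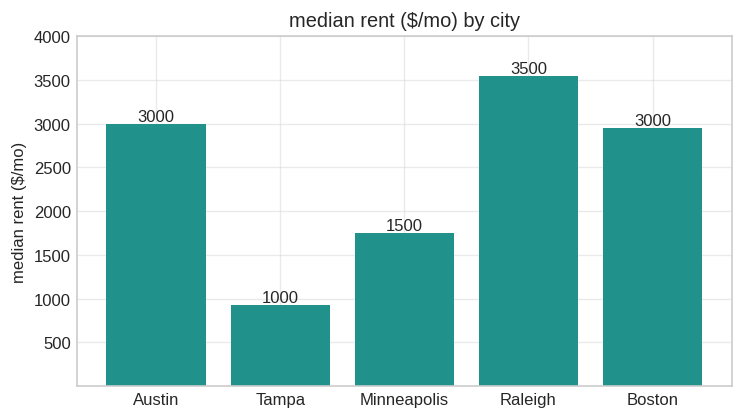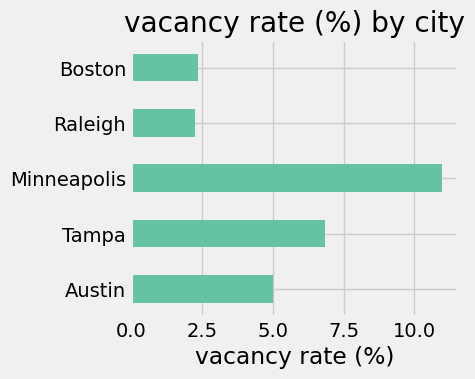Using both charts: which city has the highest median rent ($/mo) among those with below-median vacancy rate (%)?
Raleigh

Chart 2 median vacancy rate (%) ≈ 4; below-median cities: Raleigh, Boston. Among those, Raleigh has the highest median rent ($/mo) (≈ 3500).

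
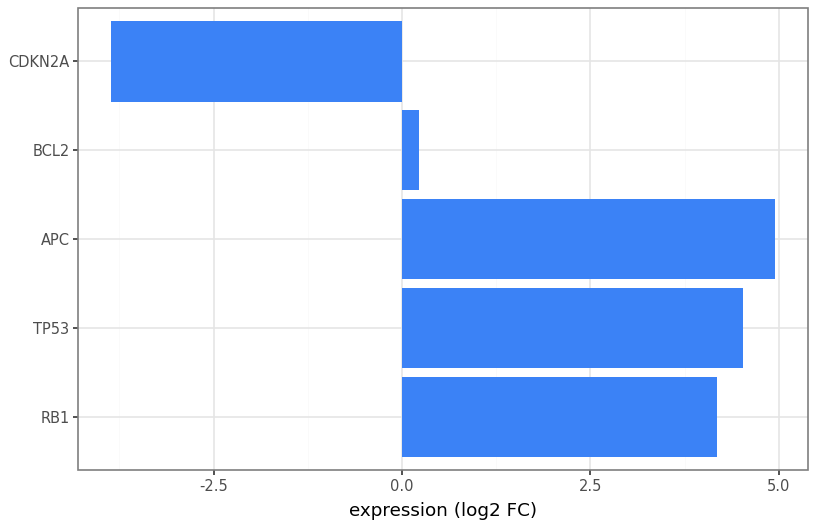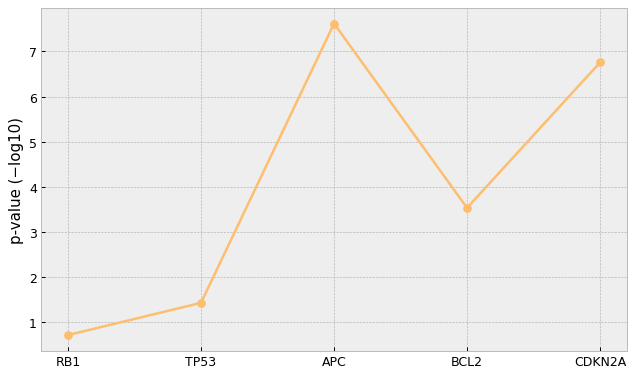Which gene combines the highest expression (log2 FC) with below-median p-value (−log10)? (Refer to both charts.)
TP53

Chart 2 median p-value (−log10) ≈ 4; below-median genes: RB1, TP53. Among those, TP53 has the highest expression (log2 FC) (≈ 4.5).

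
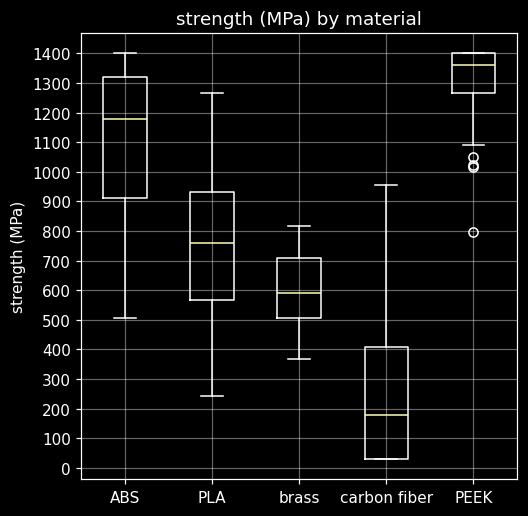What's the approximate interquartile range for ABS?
Q3 ≈ 1300, Q1 ≈ 900; IQR ≈ 400.

≈ 400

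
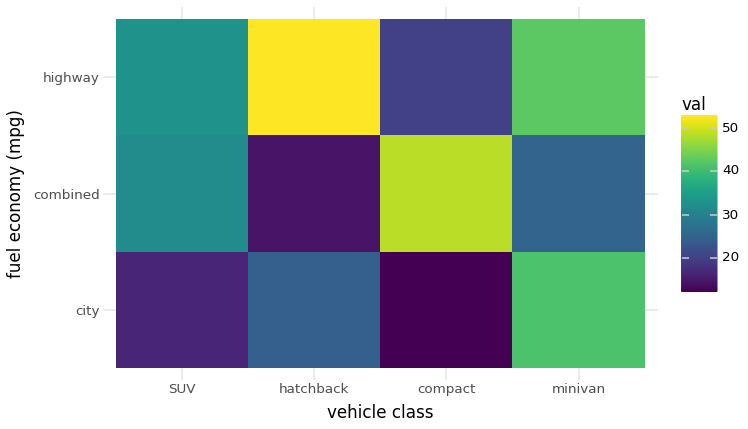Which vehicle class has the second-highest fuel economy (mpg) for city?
Top 3 for city: minivan ≈ 40, hatchback ≈ 25, SUV ≈ 15.

hatchback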